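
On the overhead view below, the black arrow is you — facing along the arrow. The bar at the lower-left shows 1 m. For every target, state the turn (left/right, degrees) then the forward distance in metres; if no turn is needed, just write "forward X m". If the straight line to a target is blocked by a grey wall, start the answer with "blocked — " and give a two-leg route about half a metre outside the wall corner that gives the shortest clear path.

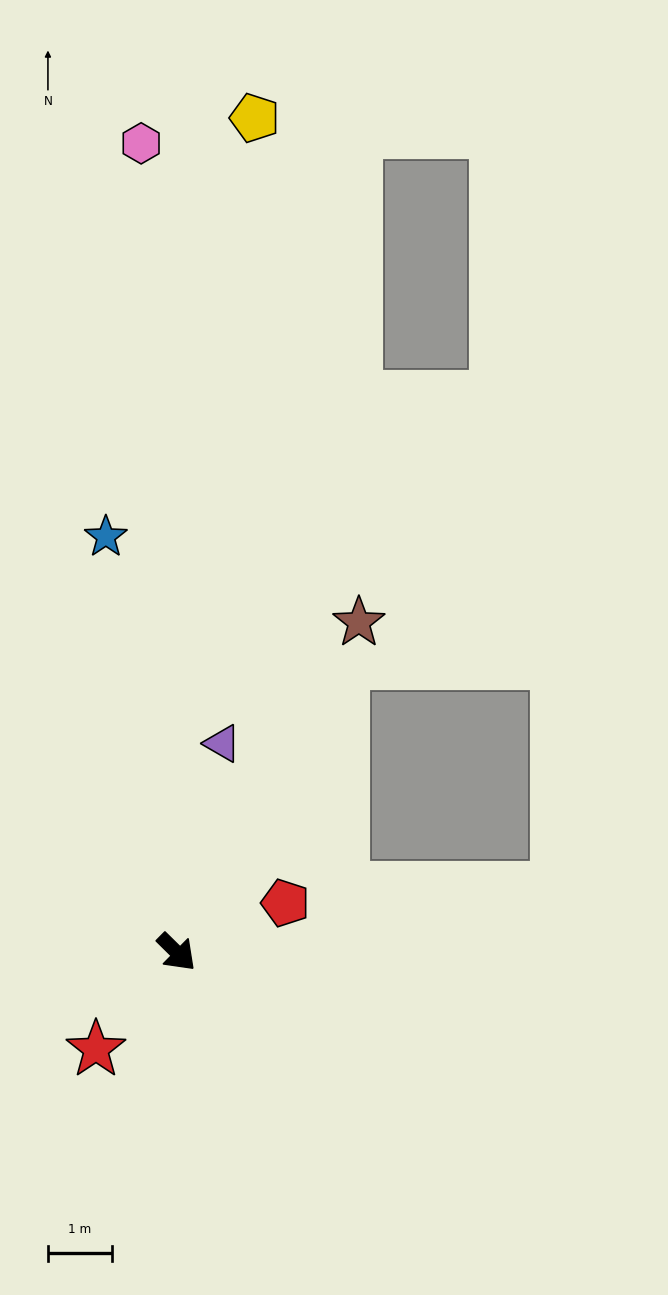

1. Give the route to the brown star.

turn left 106°, forward 5.9 m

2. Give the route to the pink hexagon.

turn left 137°, forward 12.7 m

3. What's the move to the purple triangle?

turn left 122°, forward 3.3 m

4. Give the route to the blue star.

turn left 144°, forward 6.6 m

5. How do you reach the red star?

turn right 85°, forward 2.0 m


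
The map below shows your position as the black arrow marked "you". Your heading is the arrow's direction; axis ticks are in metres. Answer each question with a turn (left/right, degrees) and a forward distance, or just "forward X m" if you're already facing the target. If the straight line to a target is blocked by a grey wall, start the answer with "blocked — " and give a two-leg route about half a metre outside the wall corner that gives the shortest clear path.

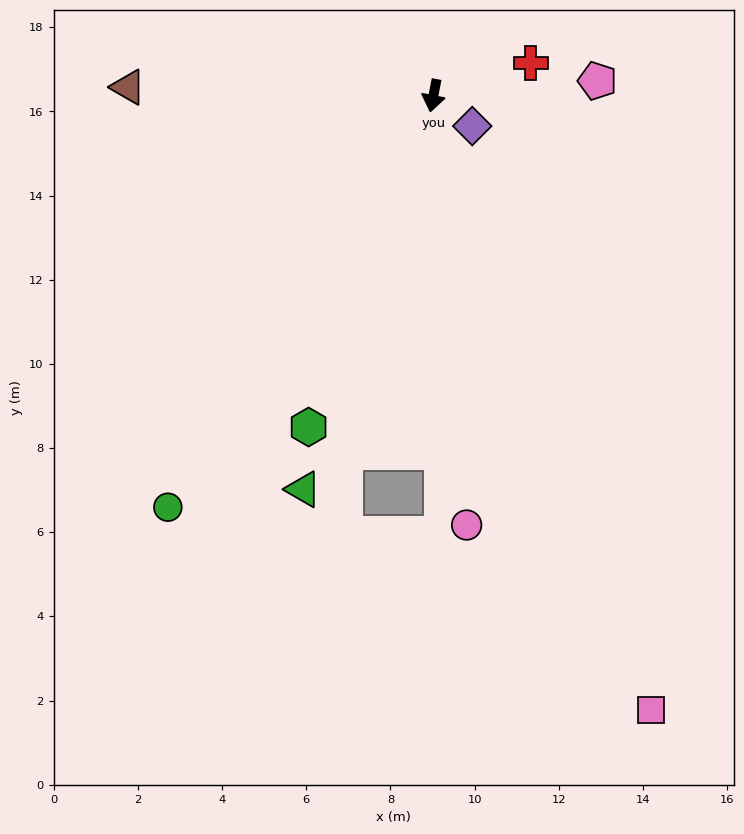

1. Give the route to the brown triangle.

turn right 81°, forward 7.3 m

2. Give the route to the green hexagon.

turn right 10°, forward 8.4 m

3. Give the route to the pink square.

turn left 30°, forward 15.5 m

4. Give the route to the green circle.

turn right 22°, forward 11.6 m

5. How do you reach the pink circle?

turn left 15°, forward 10.2 m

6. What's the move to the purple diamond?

turn left 63°, forward 1.2 m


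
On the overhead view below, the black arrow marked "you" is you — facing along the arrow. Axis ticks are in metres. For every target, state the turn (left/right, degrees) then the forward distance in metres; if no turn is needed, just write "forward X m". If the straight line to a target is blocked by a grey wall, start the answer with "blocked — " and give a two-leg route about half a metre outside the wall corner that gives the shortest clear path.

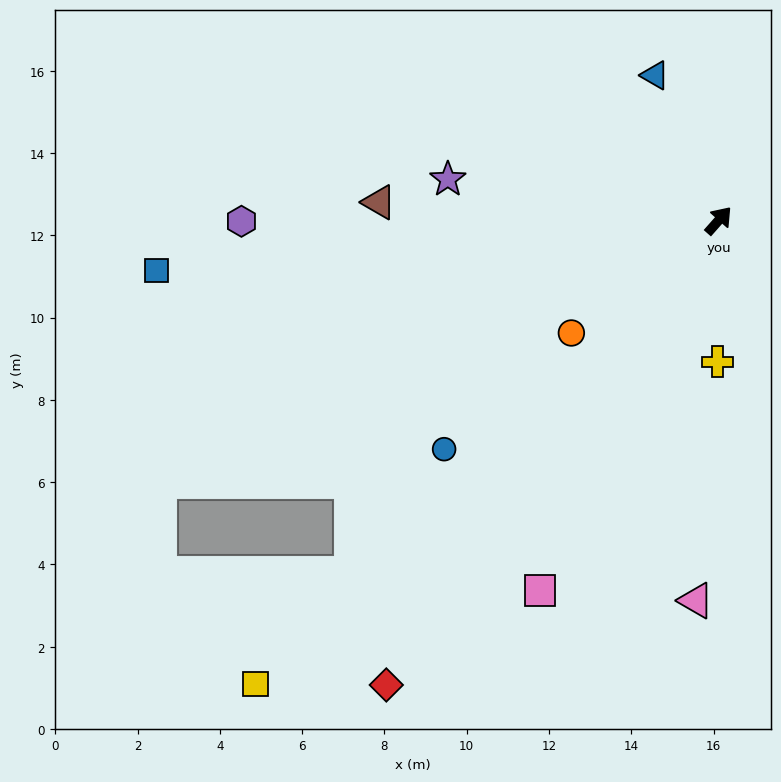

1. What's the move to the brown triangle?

turn left 128°, forward 8.3 m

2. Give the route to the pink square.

turn right 164°, forward 10.0 m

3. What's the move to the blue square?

turn left 137°, forward 13.7 m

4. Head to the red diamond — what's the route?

turn right 174°, forward 13.9 m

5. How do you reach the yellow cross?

turn right 139°, forward 3.4 m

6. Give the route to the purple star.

turn left 123°, forward 6.7 m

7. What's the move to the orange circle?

turn left 169°, forward 4.5 m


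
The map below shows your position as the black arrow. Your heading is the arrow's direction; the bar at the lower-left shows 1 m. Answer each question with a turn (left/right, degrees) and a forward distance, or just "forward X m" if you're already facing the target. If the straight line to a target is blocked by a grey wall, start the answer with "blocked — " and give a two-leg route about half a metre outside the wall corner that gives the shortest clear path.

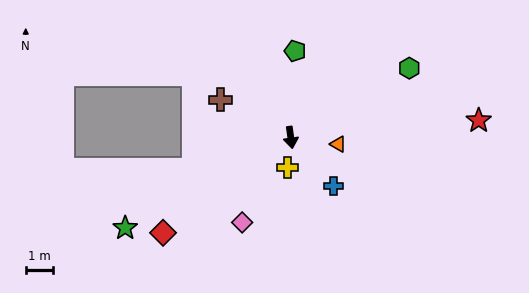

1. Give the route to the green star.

turn right 69°, forward 6.9 m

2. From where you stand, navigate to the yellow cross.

turn right 14°, forward 1.1 m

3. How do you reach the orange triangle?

turn left 74°, forward 1.8 m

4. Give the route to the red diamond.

turn right 61°, forward 5.8 m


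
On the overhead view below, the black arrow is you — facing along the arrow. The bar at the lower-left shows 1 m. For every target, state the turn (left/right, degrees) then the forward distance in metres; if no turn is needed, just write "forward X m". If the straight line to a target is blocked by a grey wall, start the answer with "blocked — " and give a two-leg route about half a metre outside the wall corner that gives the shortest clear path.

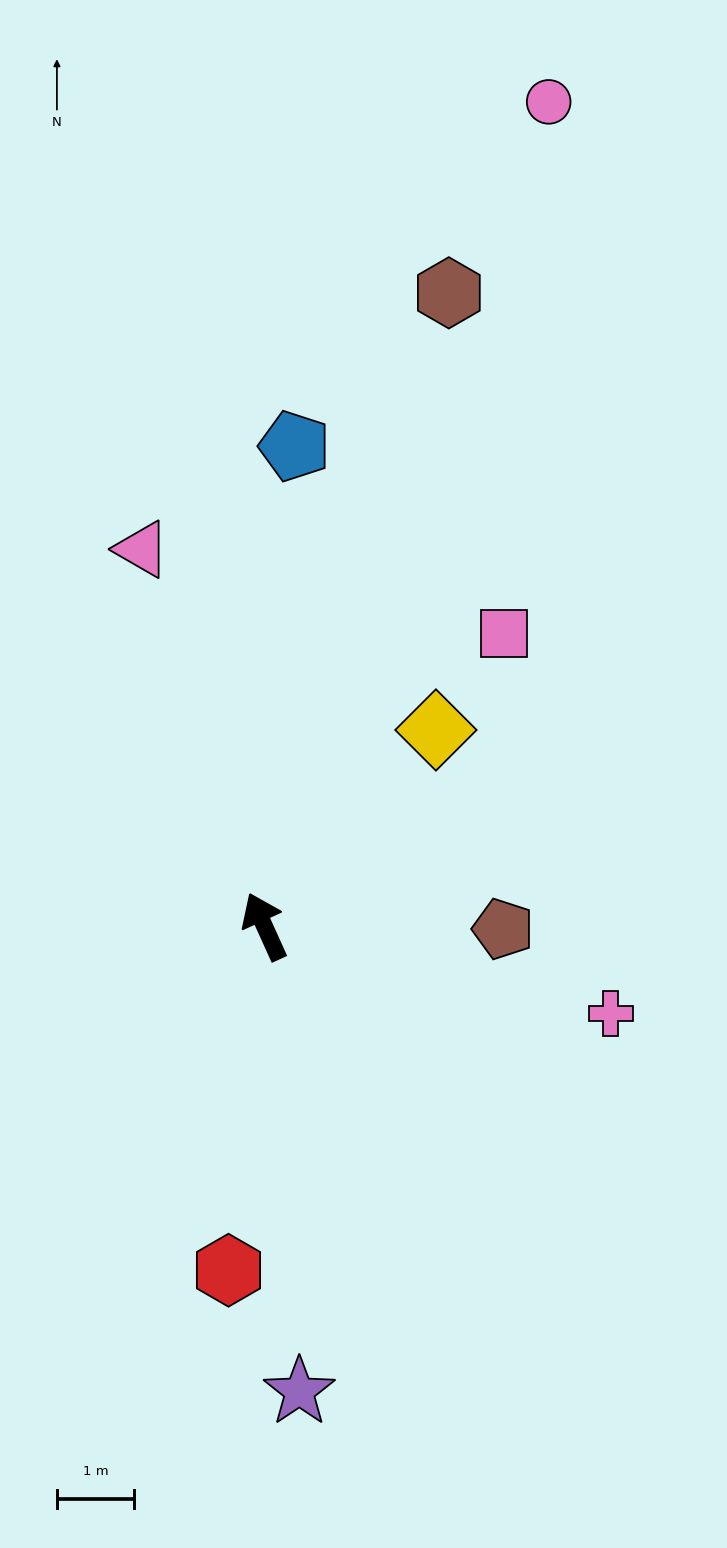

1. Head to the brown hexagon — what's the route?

turn right 41°, forward 8.6 m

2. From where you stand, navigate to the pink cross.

turn right 128°, forward 4.6 m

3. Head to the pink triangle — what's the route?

turn right 6°, forward 5.1 m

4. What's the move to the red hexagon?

turn left 150°, forward 4.5 m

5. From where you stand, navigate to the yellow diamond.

turn right 65°, forward 3.4 m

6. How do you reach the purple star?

turn left 160°, forward 6.1 m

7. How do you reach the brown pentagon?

turn right 115°, forward 3.1 m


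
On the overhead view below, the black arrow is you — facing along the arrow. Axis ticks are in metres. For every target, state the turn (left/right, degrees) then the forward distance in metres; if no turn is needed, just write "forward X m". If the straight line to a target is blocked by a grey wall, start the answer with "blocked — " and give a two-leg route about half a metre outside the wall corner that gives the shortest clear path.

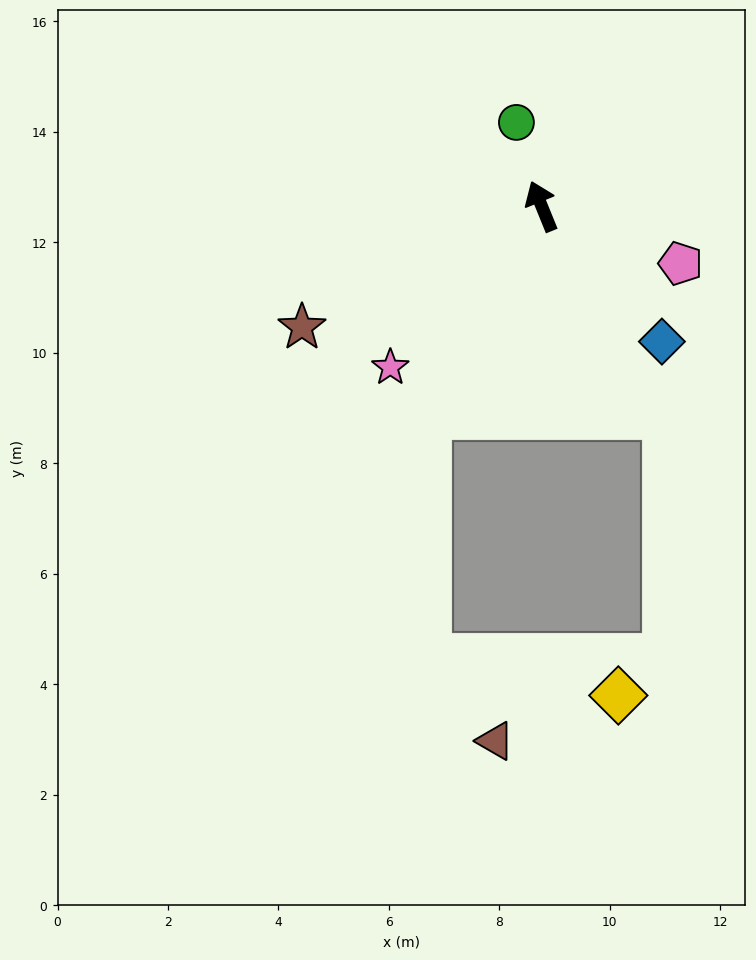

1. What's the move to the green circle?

turn right 5°, forward 1.6 m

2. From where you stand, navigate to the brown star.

turn left 95°, forward 4.9 m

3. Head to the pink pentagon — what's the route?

turn right 135°, forward 2.7 m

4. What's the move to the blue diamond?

turn right 161°, forward 3.3 m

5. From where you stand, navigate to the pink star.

turn left 115°, forward 4.0 m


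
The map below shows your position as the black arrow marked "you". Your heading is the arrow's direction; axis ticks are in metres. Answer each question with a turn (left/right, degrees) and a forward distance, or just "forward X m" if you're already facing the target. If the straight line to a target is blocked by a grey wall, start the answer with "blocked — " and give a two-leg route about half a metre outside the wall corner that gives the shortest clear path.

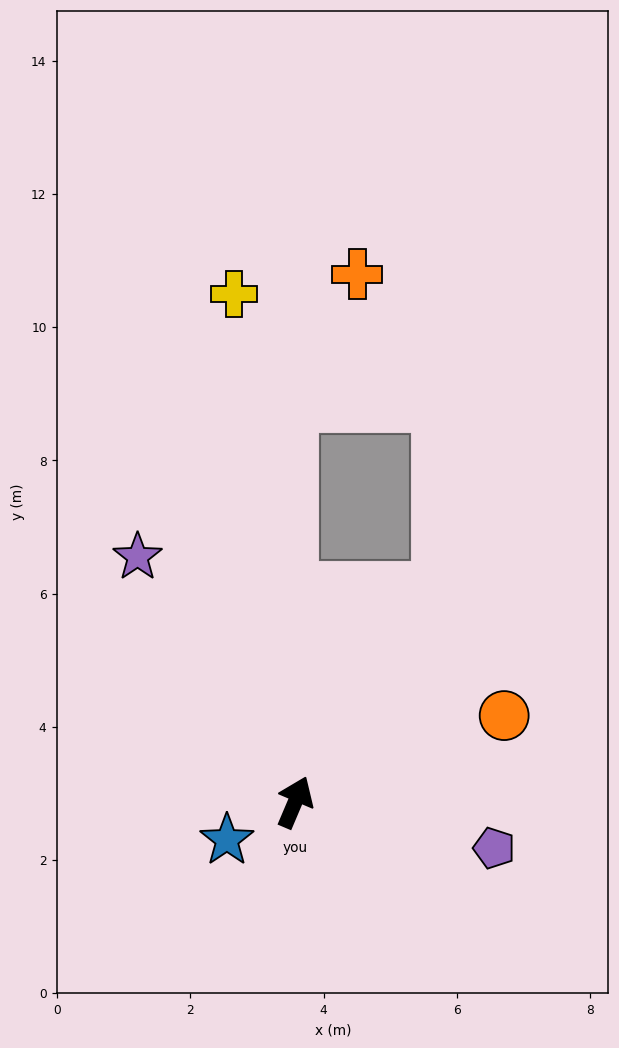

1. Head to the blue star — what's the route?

turn left 142°, forward 1.2 m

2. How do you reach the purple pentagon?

turn right 80°, forward 3.1 m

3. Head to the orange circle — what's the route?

turn right 45°, forward 3.4 m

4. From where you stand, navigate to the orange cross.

blocked — turn left 24°, forward 6.0 m, then turn right 28°, forward 2.2 m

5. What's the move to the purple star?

turn left 56°, forward 4.4 m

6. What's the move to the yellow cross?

turn left 30°, forward 7.7 m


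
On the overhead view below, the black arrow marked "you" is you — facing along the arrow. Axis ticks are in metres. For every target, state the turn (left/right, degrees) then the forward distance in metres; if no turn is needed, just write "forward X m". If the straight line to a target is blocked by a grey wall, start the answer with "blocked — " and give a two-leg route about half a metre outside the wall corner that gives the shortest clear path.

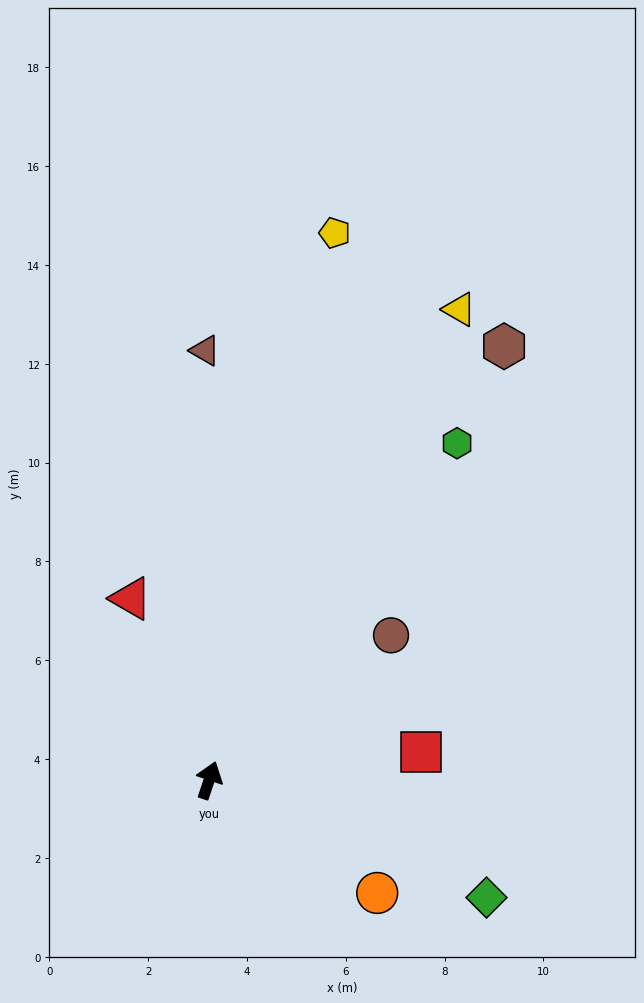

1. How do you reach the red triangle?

turn left 42°, forward 4.0 m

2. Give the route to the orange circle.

turn right 105°, forward 4.1 m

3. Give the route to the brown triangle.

turn left 19°, forward 8.7 m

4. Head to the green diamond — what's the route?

turn right 94°, forward 6.1 m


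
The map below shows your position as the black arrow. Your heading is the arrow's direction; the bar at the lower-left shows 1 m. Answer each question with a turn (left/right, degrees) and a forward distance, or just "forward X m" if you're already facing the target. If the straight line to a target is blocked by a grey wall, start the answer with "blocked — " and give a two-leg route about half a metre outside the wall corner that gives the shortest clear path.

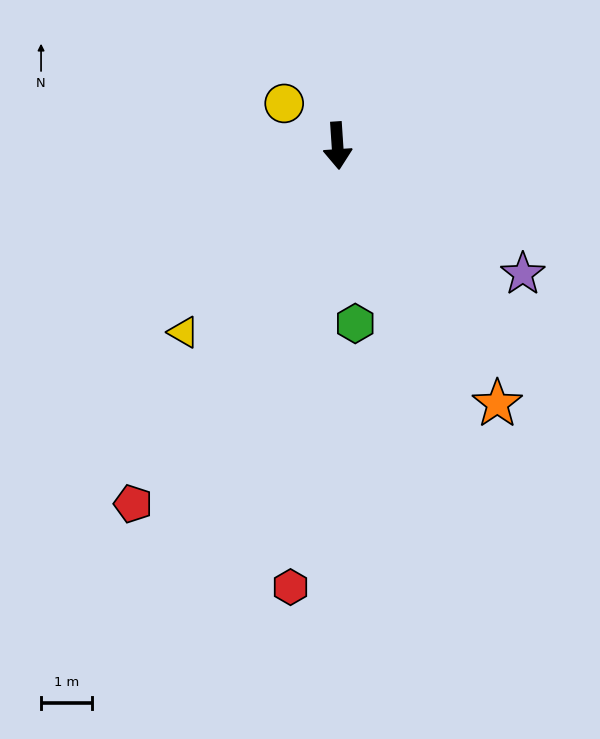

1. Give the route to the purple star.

turn left 52°, forward 4.4 m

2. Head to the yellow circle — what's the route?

turn right 132°, forward 1.3 m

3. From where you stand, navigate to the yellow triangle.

turn right 43°, forward 4.7 m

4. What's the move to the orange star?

turn left 28°, forward 5.9 m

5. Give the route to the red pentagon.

turn right 34°, forward 8.1 m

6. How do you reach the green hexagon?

forward 3.5 m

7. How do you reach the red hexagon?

turn right 10°, forward 8.7 m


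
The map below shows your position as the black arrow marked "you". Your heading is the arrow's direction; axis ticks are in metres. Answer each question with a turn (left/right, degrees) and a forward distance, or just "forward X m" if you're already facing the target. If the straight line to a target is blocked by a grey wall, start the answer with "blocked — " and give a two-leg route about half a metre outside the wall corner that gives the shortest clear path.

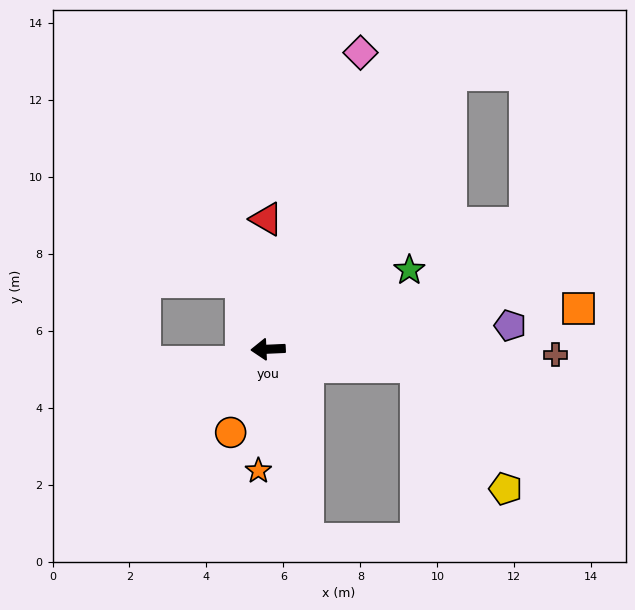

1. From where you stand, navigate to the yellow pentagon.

blocked — turn left 171°, forward 3.9 m, then turn right 47°, forward 3.9 m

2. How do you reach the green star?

turn right 153°, forward 4.2 m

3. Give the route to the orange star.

turn left 83°, forward 3.2 m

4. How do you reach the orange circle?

turn left 63°, forward 2.4 m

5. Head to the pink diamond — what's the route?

turn right 110°, forward 8.1 m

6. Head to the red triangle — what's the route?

turn right 92°, forward 3.4 m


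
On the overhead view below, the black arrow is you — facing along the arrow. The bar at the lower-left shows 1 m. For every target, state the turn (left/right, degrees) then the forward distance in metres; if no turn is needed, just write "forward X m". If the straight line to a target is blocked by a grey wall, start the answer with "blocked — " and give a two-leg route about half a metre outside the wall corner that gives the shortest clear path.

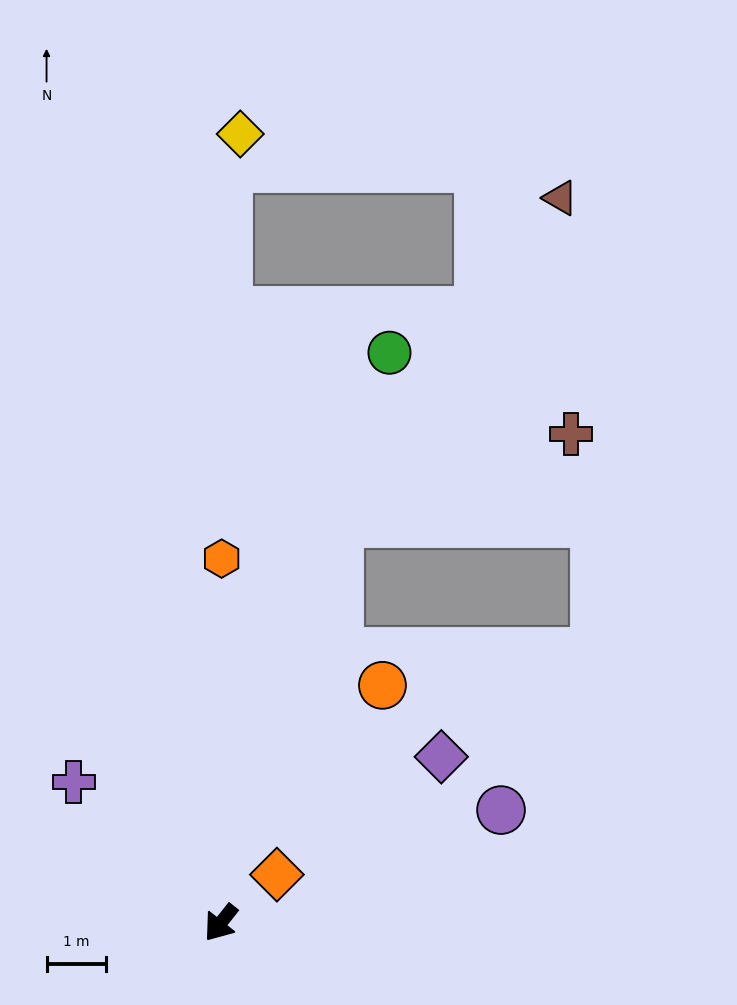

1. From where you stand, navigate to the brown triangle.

blocked — turn right 158°, forward 7.1 m, then turn right 18°, forward 6.6 m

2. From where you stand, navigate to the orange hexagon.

turn right 142°, forward 6.2 m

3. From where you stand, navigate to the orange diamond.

turn left 169°, forward 1.3 m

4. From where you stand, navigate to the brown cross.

blocked — turn right 158°, forward 7.1 m, then turn right 53°, forward 4.2 m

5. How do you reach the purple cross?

turn right 95°, forward 3.4 m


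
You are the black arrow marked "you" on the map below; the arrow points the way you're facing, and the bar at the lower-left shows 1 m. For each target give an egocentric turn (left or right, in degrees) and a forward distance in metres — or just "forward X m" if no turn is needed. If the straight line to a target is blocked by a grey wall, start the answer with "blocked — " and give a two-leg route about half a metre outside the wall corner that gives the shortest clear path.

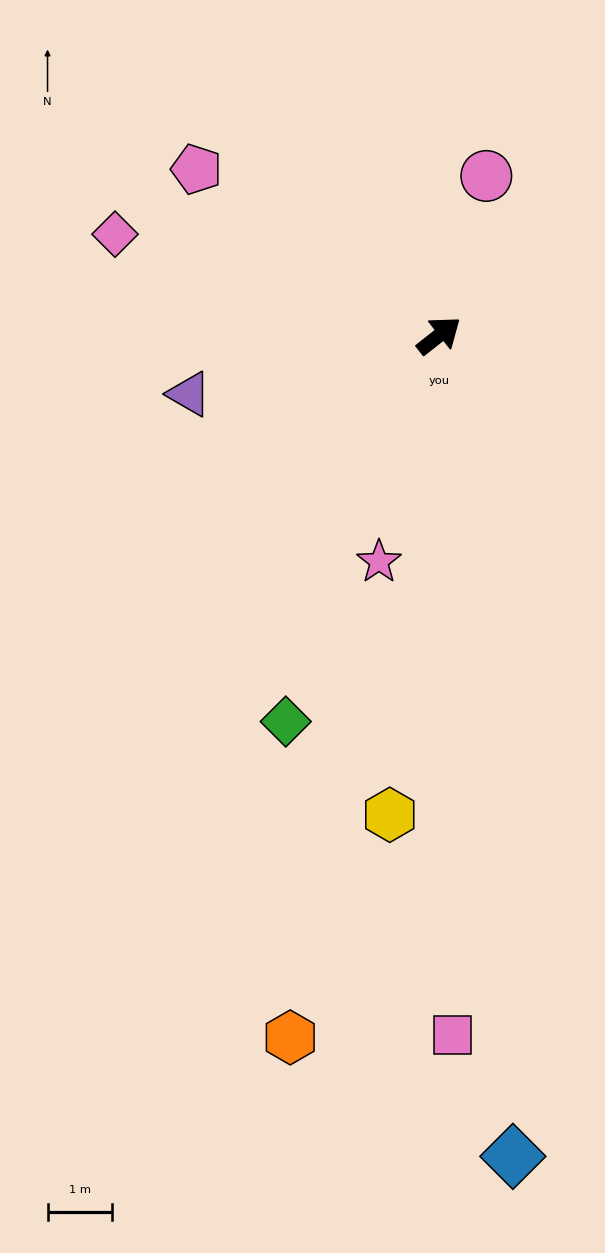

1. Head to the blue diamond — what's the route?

turn right 123°, forward 12.9 m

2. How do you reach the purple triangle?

turn left 155°, forward 4.0 m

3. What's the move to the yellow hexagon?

turn right 134°, forward 7.5 m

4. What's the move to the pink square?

turn right 127°, forward 10.9 m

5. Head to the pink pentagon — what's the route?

turn left 107°, forward 4.6 m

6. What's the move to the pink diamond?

turn left 124°, forward 5.3 m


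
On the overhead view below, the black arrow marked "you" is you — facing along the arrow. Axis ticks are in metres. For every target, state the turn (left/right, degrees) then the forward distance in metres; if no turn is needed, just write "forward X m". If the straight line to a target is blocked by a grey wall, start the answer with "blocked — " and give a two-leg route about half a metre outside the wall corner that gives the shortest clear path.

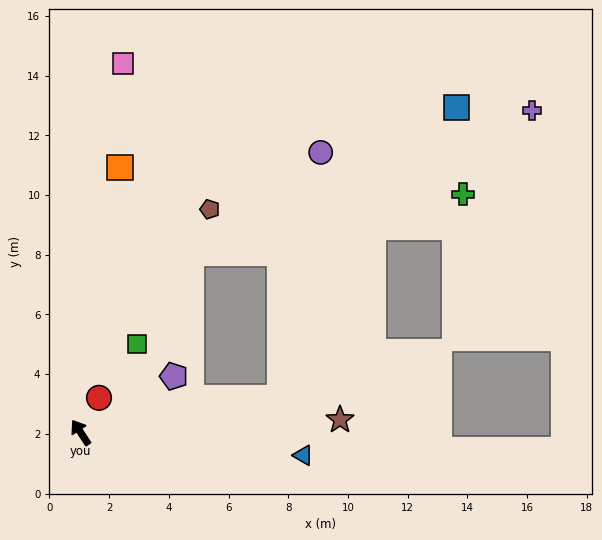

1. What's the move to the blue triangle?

turn right 129°, forward 7.5 m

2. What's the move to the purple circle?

blocked — turn right 114°, forward 6.8 m, then turn left 71°, forward 8.3 m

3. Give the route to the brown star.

turn right 121°, forward 8.7 m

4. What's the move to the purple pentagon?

turn right 92°, forward 3.6 m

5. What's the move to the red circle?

turn right 61°, forward 1.3 m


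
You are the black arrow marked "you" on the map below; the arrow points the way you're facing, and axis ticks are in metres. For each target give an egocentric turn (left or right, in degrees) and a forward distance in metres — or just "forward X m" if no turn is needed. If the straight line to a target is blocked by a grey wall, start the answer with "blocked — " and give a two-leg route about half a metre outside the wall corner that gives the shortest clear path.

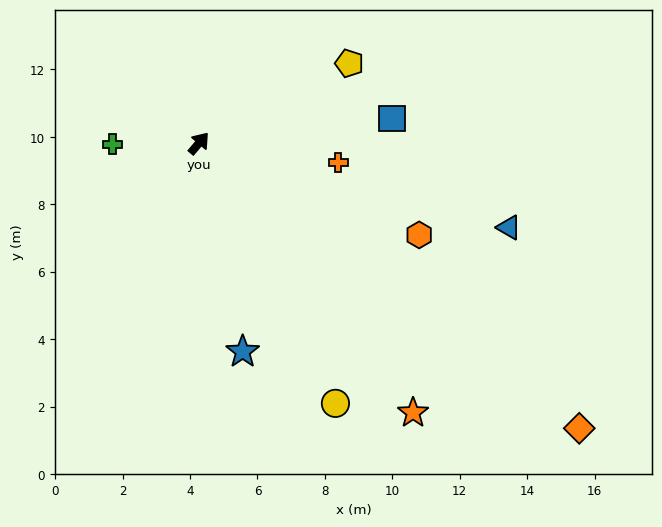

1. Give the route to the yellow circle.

turn right 112°, forward 8.7 m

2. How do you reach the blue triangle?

turn right 65°, forward 9.5 m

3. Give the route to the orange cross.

turn right 58°, forward 4.2 m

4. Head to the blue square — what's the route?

turn right 42°, forward 5.8 m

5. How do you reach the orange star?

turn right 101°, forward 10.2 m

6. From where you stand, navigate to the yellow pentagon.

turn right 22°, forward 5.1 m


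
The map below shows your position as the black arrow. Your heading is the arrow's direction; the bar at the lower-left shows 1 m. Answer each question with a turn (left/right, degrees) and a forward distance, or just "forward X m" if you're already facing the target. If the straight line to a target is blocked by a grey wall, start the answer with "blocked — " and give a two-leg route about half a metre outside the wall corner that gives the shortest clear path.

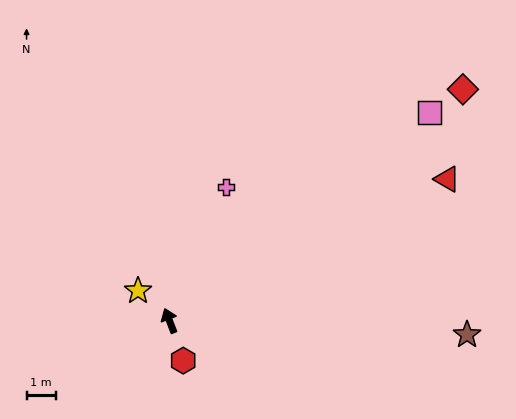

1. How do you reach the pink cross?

turn right 44°, forward 5.0 m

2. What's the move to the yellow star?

turn left 25°, forward 1.5 m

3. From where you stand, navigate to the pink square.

turn right 72°, forward 11.4 m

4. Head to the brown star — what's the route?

turn right 114°, forward 10.2 m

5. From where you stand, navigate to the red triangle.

turn right 84°, forward 10.6 m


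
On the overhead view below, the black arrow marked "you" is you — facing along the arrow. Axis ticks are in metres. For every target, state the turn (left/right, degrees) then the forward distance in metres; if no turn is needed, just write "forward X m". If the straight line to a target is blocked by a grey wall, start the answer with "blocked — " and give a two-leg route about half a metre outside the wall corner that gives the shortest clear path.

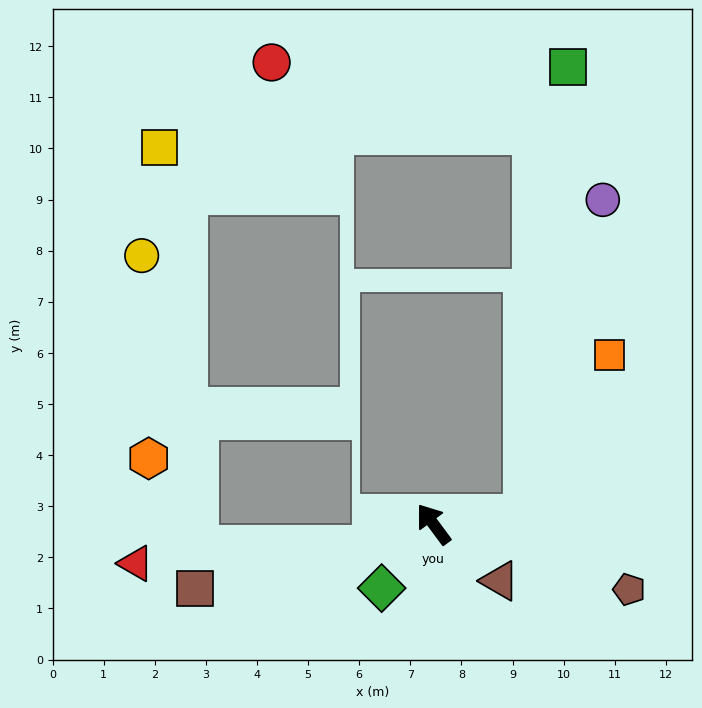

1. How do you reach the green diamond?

turn left 105°, forward 1.6 m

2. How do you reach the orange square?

blocked — turn right 121°, forward 1.8 m, then turn left 57°, forward 3.6 m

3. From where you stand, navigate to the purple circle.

blocked — turn right 121°, forward 1.8 m, then turn left 71°, forward 6.4 m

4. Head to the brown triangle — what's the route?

turn right 167°, forward 1.7 m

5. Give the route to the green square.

blocked — turn right 121°, forward 1.8 m, then turn left 79°, forward 8.8 m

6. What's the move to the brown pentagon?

turn right 145°, forward 4.0 m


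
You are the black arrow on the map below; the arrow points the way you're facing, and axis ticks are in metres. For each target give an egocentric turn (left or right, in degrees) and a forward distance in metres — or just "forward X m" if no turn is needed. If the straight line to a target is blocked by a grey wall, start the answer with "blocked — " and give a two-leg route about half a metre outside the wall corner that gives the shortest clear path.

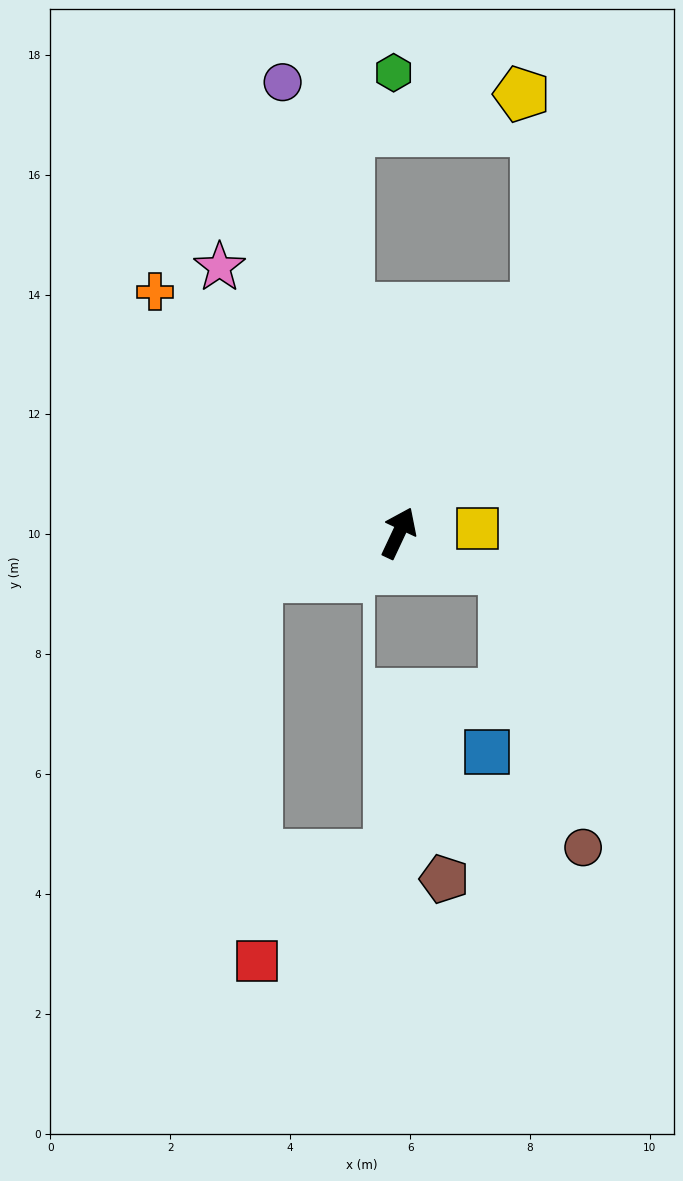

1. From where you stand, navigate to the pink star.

turn left 59°, forward 5.3 m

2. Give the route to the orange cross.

turn left 70°, forward 5.7 m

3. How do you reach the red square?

blocked — turn left 132°, forward 2.5 m, then turn left 73°, forward 6.4 m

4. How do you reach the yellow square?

turn right 62°, forward 1.3 m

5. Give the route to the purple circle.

turn left 40°, forward 7.8 m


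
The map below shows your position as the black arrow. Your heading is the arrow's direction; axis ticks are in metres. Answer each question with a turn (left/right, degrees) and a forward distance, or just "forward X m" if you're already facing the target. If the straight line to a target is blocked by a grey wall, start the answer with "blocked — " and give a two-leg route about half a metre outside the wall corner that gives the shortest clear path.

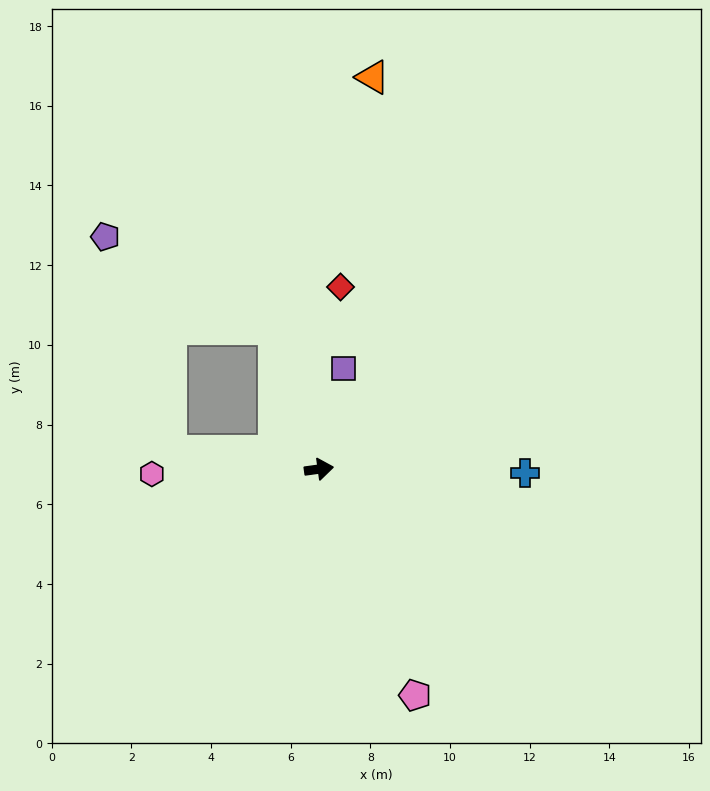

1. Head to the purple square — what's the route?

turn left 68°, forward 2.6 m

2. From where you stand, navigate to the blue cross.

turn right 9°, forward 5.2 m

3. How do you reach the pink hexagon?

turn left 174°, forward 4.2 m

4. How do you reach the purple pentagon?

blocked — turn left 99°, forward 3.7 m, then turn left 45°, forward 4.8 m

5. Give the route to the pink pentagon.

turn right 75°, forward 6.2 m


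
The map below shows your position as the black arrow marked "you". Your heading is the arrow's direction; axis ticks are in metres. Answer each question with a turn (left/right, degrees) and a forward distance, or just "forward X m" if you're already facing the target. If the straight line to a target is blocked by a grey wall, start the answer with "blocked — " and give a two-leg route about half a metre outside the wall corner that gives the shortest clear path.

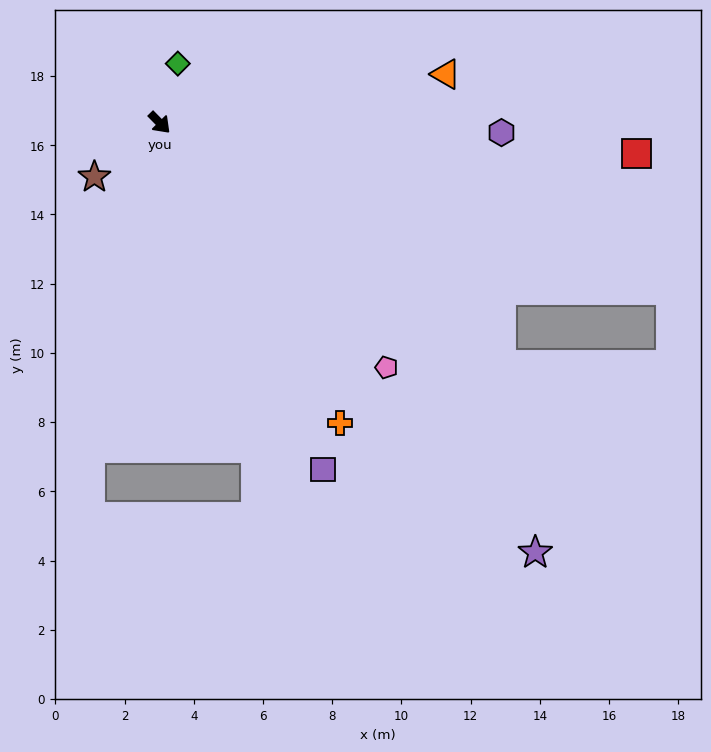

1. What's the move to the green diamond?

turn left 118°, forward 1.8 m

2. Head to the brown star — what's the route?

turn right 95°, forward 2.4 m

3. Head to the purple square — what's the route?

turn right 19°, forward 11.1 m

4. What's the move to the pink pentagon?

forward 9.6 m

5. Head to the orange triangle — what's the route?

turn left 55°, forward 8.4 m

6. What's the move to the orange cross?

turn right 13°, forward 10.1 m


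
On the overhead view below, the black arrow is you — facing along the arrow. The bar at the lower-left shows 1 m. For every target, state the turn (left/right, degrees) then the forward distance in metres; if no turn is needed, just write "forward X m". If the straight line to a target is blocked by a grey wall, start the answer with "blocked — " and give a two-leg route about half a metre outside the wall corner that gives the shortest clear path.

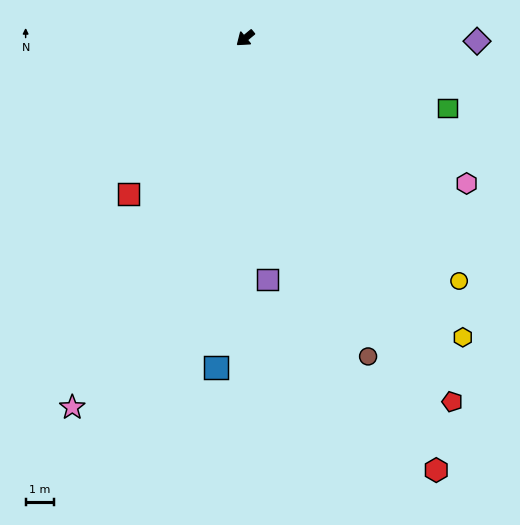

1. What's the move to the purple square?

turn left 56°, forward 8.7 m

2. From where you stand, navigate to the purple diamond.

turn left 140°, forward 8.3 m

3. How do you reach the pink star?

turn left 25°, forward 14.6 m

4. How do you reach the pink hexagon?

turn left 107°, forward 9.5 m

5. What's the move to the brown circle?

turn left 72°, forward 12.2 m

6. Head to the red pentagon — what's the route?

turn left 80°, forward 15.0 m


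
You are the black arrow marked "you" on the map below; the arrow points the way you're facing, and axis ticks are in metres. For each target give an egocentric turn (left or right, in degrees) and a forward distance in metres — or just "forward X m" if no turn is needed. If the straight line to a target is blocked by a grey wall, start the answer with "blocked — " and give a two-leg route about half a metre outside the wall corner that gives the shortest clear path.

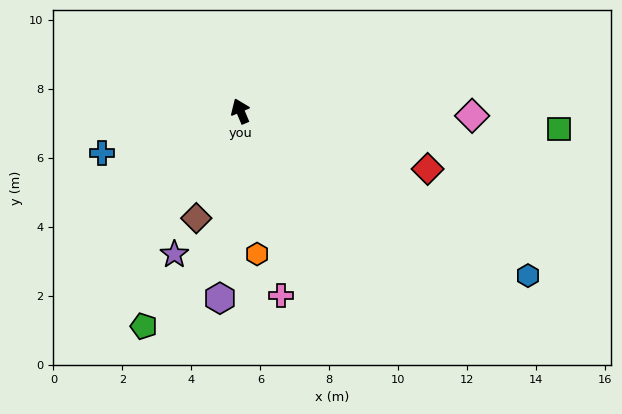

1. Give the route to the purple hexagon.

turn left 151°, forward 5.5 m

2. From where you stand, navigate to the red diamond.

turn right 130°, forward 5.7 m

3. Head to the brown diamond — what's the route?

turn left 135°, forward 3.4 m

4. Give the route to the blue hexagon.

turn right 143°, forward 9.6 m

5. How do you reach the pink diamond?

turn right 114°, forward 6.7 m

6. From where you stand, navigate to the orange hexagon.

turn left 164°, forward 4.2 m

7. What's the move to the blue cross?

turn left 84°, forward 4.2 m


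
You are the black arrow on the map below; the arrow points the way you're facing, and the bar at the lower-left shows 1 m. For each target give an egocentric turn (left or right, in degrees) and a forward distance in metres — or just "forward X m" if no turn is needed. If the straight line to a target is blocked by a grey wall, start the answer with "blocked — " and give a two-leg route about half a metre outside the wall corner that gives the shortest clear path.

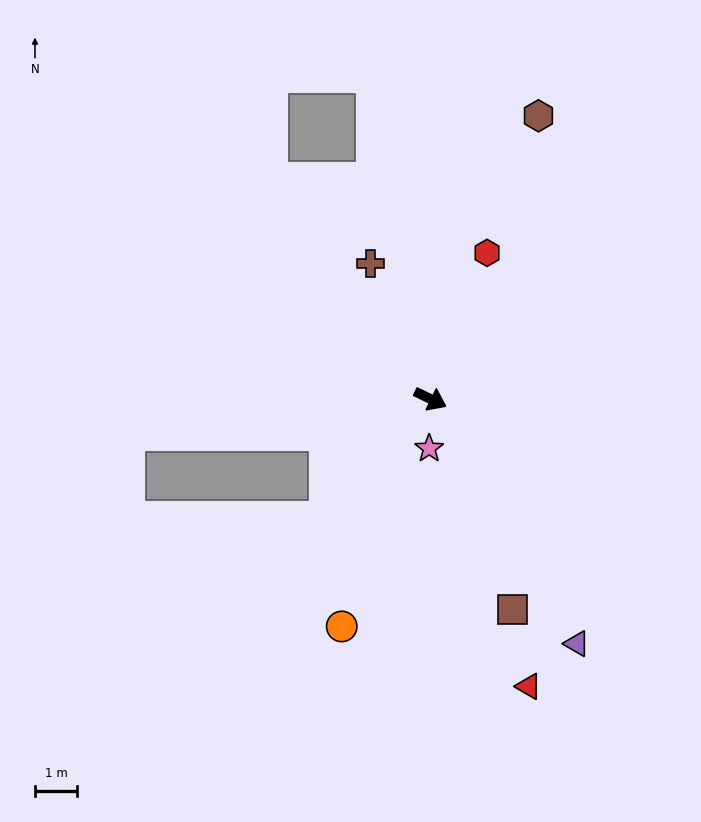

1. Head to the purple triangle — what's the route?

turn right 33°, forward 6.7 m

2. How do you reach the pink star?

turn right 66°, forward 1.2 m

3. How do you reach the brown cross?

turn left 140°, forward 3.5 m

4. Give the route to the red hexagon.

turn left 95°, forward 3.7 m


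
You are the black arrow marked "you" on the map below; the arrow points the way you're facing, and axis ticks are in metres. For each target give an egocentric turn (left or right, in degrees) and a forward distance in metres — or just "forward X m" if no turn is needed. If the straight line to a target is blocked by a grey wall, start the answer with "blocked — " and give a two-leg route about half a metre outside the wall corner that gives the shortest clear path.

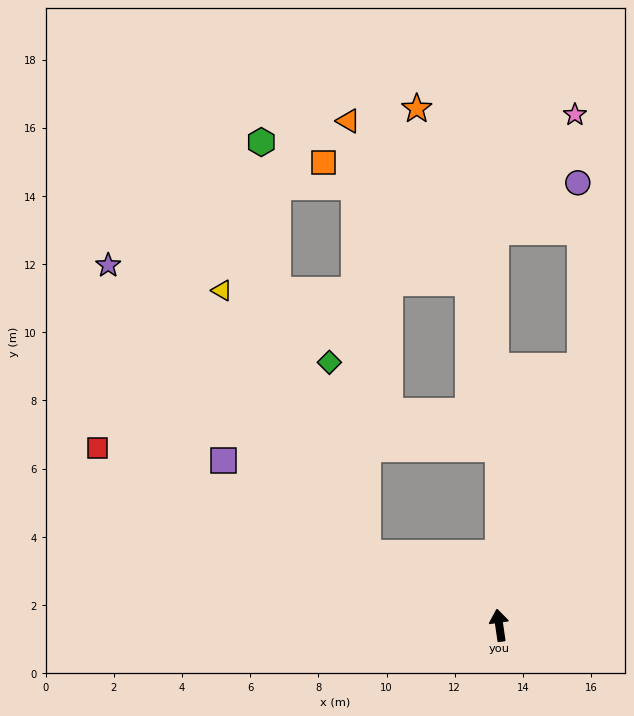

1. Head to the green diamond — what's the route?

blocked — turn left 54°, forward 4.4 m, then turn right 51°, forward 5.7 m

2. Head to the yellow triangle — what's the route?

blocked — turn left 54°, forward 4.4 m, then turn right 34°, forward 8.8 m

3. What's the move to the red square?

turn left 58°, forward 12.9 m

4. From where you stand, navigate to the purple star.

blocked — turn left 54°, forward 4.4 m, then turn right 20°, forward 11.4 m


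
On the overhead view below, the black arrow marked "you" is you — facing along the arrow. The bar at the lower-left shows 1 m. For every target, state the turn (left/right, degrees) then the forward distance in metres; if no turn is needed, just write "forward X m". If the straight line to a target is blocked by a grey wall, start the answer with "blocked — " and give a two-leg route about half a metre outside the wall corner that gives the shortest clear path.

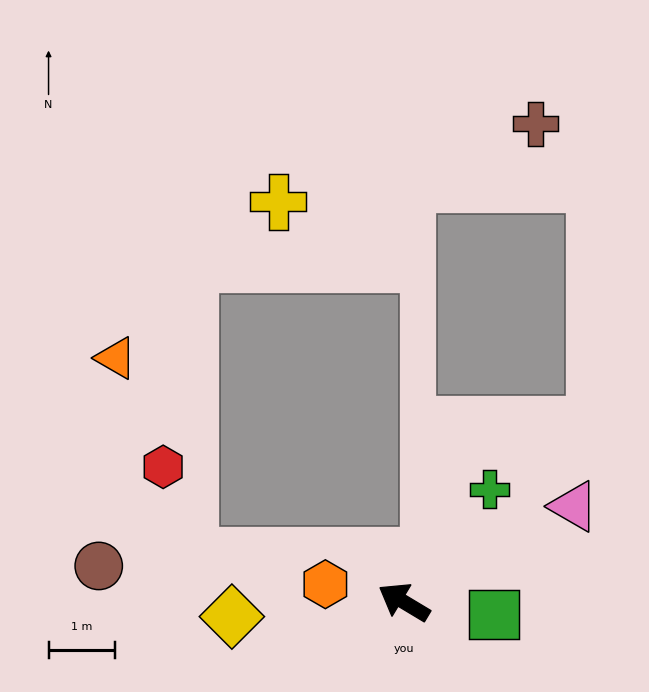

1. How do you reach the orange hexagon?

turn left 18°, forward 1.2 m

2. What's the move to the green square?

turn right 157°, forward 1.4 m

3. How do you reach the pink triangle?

turn right 120°, forward 3.0 m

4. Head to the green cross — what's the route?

turn right 96°, forward 2.1 m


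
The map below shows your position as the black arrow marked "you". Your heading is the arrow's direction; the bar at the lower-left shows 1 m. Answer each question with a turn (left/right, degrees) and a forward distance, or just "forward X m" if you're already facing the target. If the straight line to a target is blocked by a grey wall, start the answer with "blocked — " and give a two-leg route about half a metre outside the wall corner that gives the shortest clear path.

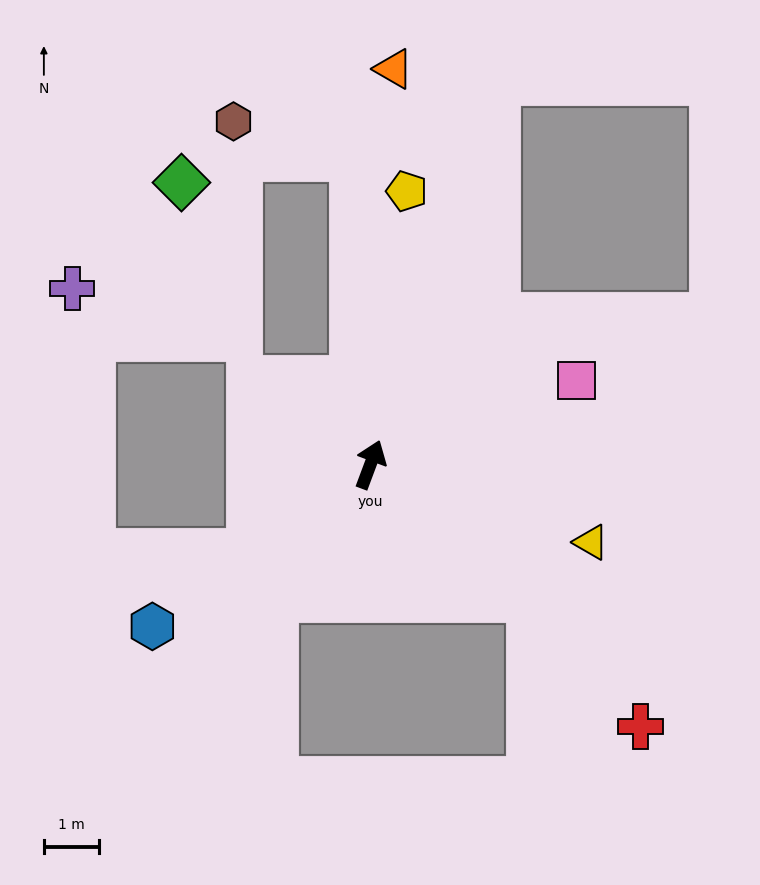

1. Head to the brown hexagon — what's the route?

blocked — turn left 24°, forward 5.6 m, then turn left 69°, forward 2.3 m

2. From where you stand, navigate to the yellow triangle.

turn right 89°, forward 4.3 m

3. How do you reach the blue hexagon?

turn left 147°, forward 5.0 m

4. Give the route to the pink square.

turn right 47°, forward 4.1 m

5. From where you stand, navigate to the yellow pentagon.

turn left 13°, forward 5.0 m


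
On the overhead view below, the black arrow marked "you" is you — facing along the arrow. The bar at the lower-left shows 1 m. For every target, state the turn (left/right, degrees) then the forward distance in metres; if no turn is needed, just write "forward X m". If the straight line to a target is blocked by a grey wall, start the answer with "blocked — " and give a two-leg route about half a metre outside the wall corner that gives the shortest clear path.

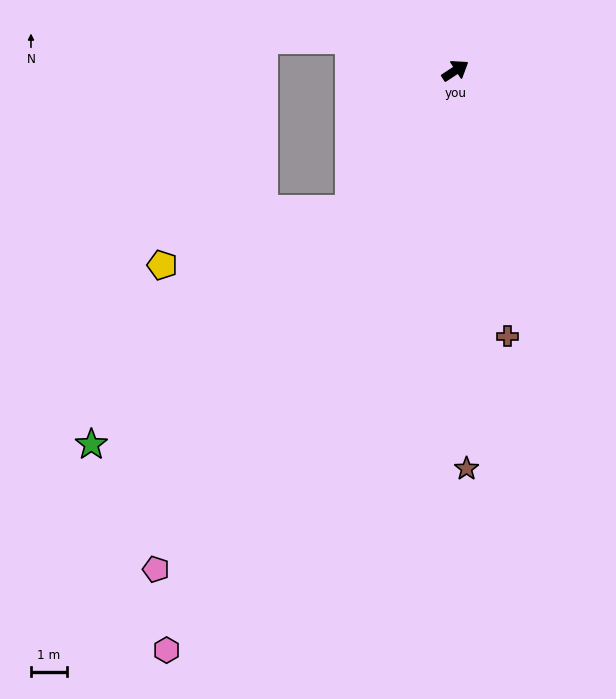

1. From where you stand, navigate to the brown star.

turn right 122°, forward 11.2 m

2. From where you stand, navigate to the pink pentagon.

turn right 154°, forward 16.4 m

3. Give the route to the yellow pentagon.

blocked — turn right 160°, forward 4.9 m, then turn right 37°, forward 5.5 m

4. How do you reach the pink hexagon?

turn right 150°, forward 18.2 m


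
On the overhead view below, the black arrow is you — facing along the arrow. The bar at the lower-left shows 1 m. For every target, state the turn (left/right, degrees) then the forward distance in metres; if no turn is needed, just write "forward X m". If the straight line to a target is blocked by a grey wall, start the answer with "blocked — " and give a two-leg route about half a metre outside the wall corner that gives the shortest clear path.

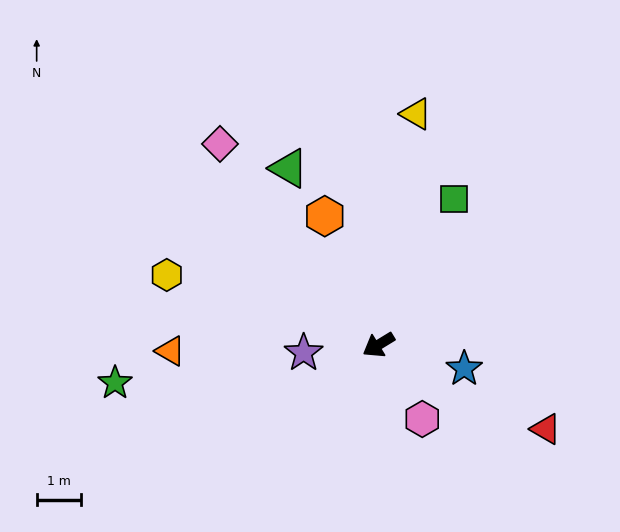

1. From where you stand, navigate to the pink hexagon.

turn left 89°, forward 1.9 m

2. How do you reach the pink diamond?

turn right 83°, forward 5.7 m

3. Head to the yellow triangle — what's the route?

turn right 131°, forward 5.2 m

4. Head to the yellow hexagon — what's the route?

turn right 50°, forward 5.0 m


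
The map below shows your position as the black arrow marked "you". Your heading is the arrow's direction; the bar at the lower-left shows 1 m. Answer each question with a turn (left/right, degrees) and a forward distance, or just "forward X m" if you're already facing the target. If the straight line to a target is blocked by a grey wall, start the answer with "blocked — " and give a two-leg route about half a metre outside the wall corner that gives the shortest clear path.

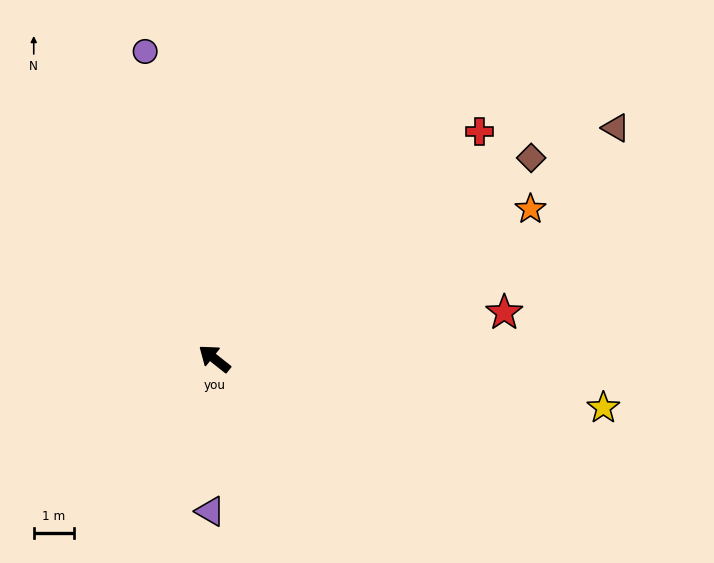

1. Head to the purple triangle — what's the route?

turn left 127°, forward 3.8 m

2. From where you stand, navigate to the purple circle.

turn right 39°, forward 7.8 m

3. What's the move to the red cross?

turn right 101°, forward 8.7 m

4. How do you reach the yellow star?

turn right 149°, forward 9.7 m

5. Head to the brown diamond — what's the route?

turn right 109°, forward 9.3 m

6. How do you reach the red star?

turn right 132°, forward 7.3 m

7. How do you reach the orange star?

turn right 116°, forward 8.7 m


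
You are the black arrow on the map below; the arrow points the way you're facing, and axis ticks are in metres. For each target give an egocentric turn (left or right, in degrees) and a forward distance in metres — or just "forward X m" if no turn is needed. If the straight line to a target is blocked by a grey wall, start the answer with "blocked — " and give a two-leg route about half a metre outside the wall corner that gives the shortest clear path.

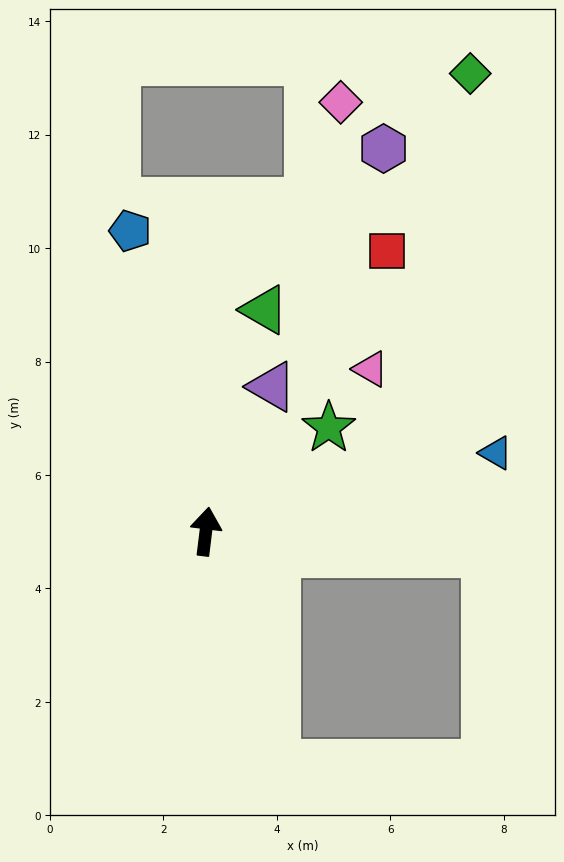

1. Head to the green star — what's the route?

turn right 43°, forward 2.8 m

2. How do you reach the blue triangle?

turn right 68°, forward 5.3 m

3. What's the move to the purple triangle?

turn right 17°, forward 2.8 m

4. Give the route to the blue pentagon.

turn left 21°, forward 5.5 m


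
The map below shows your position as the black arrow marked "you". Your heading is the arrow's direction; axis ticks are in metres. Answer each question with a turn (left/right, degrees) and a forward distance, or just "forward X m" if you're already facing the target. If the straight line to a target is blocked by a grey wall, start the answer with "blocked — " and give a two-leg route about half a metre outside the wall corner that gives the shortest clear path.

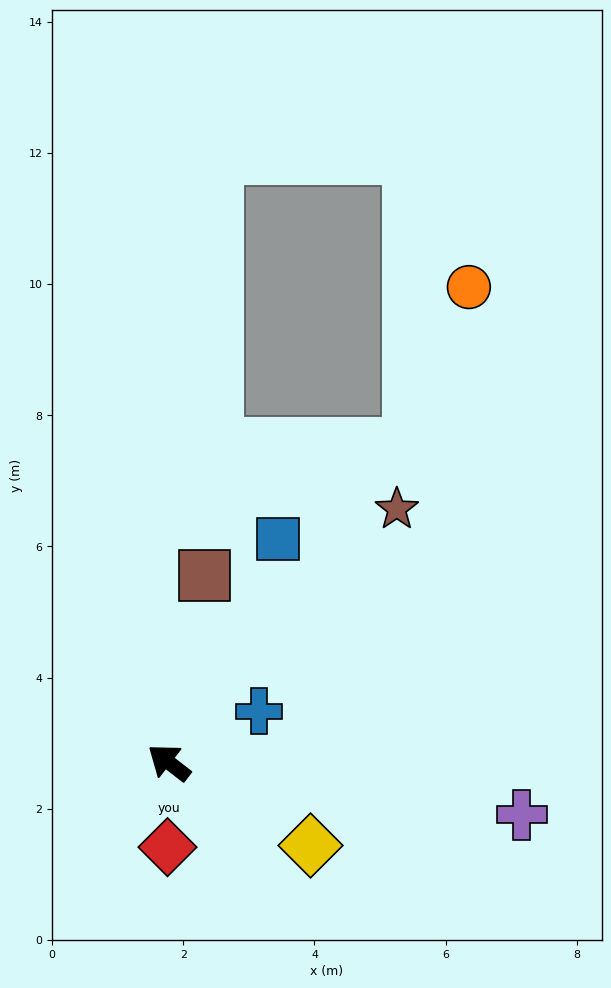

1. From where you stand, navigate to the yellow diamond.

turn right 173°, forward 2.5 m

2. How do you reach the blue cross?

turn right 113°, forward 1.6 m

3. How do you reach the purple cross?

turn right 151°, forward 5.4 m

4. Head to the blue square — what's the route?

turn right 78°, forward 3.8 m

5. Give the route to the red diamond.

turn left 127°, forward 1.3 m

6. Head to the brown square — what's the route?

turn right 63°, forward 2.9 m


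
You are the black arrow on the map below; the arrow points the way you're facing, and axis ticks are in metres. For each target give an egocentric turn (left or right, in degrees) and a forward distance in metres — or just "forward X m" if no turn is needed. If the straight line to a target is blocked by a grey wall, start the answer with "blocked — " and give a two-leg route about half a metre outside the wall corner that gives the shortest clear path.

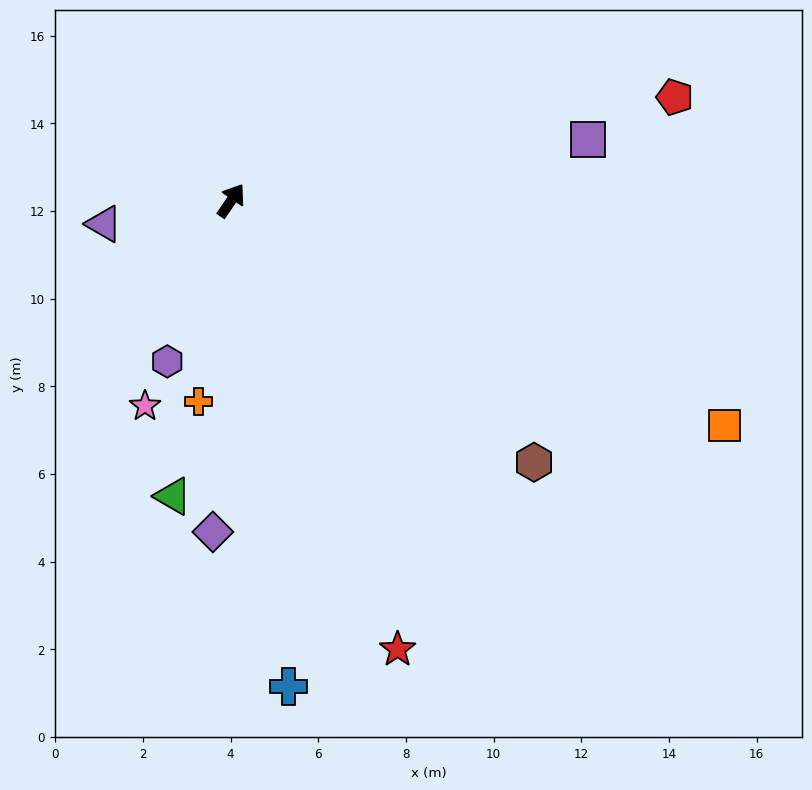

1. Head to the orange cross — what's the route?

turn right 155°, forward 4.6 m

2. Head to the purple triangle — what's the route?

turn left 135°, forward 3.0 m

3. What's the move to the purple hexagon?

turn right 168°, forward 4.0 m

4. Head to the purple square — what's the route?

turn right 46°, forward 8.3 m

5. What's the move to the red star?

turn right 125°, forward 10.9 m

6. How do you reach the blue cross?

turn right 139°, forward 11.2 m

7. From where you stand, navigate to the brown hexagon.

turn right 97°, forward 9.1 m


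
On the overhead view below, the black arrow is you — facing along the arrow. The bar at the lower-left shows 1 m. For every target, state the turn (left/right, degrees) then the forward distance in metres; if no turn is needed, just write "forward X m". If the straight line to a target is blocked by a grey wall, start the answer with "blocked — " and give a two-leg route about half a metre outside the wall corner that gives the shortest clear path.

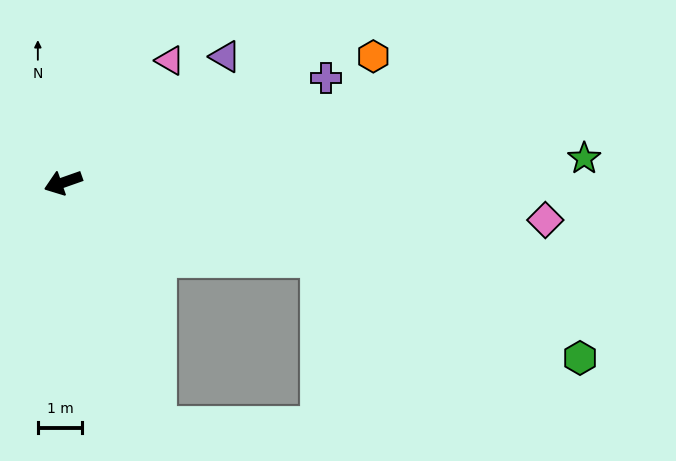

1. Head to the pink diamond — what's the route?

turn left 156°, forward 10.9 m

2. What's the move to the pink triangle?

turn right 151°, forward 3.6 m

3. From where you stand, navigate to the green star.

turn left 163°, forward 11.7 m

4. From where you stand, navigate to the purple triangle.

turn right 162°, forward 4.6 m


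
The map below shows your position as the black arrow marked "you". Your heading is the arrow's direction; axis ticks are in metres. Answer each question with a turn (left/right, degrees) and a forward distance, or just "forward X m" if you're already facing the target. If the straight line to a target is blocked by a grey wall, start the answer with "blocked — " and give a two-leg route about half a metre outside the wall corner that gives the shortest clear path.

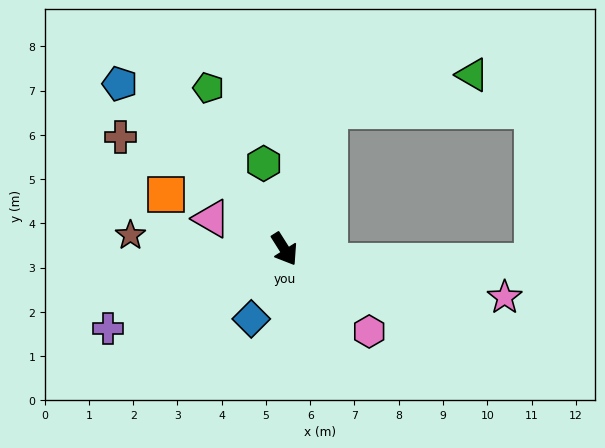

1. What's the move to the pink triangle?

turn right 145°, forward 1.8 m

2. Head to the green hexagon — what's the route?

turn left 161°, forward 2.0 m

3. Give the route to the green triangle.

blocked — turn left 130°, forward 3.3 m, then turn right 59°, forward 3.3 m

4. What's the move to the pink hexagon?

turn left 14°, forward 2.7 m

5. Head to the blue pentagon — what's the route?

turn right 167°, forward 5.3 m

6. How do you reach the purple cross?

turn right 98°, forward 4.4 m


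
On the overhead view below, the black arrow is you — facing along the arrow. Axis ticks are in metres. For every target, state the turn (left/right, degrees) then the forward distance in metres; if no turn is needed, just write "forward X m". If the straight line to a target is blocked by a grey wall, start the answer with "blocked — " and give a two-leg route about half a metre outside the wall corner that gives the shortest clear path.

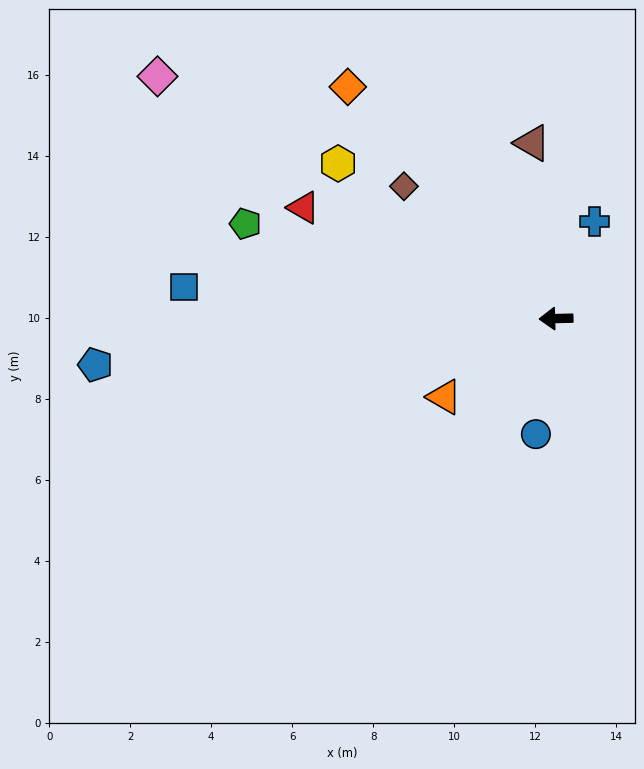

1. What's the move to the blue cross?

turn right 113°, forward 2.6 m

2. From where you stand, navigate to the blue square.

turn right 6°, forward 9.2 m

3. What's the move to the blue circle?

turn left 79°, forward 2.9 m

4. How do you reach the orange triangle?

turn left 34°, forward 3.4 m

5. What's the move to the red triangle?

turn right 25°, forward 6.8 m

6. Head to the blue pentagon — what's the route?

turn left 4°, forward 11.4 m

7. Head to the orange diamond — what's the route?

turn right 49°, forward 7.7 m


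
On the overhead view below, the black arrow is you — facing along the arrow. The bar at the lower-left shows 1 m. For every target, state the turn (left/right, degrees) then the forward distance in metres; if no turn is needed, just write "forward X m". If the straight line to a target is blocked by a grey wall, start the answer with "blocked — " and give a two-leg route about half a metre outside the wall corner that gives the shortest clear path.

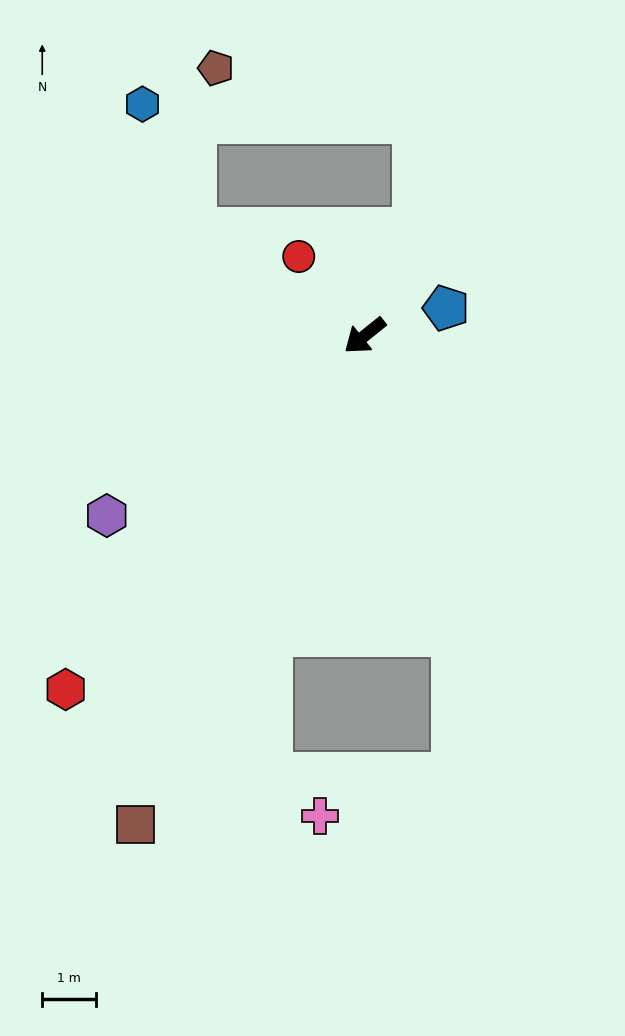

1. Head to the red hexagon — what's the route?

turn left 11°, forward 8.6 m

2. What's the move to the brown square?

turn left 26°, forward 10.0 m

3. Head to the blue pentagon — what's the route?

turn left 160°, forward 1.6 m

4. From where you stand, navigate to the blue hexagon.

blocked — turn right 70°, forward 3.7 m, then turn right 36°, forward 2.5 m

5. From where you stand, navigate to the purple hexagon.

turn right 4°, forward 5.8 m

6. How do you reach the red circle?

turn right 89°, forward 1.9 m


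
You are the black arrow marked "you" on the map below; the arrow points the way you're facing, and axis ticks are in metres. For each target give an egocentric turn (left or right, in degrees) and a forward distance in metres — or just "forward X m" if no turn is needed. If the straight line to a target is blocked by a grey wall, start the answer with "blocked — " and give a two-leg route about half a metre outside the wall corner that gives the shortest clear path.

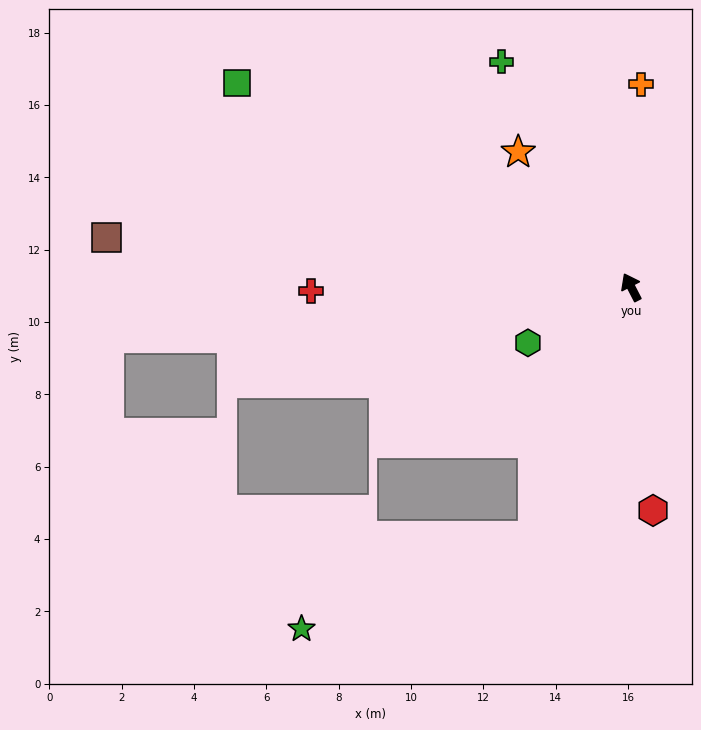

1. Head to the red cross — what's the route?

turn left 63°, forward 8.9 m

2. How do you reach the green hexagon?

turn left 91°, forward 3.2 m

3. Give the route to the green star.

blocked — turn left 131°, forward 7.4 m, then turn right 47°, forward 6.9 m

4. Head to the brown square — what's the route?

turn left 57°, forward 14.6 m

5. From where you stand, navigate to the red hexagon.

turn left 158°, forward 6.2 m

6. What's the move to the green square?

turn left 35°, forward 12.3 m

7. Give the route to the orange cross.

turn right 30°, forward 5.6 m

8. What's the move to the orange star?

turn left 13°, forward 4.9 m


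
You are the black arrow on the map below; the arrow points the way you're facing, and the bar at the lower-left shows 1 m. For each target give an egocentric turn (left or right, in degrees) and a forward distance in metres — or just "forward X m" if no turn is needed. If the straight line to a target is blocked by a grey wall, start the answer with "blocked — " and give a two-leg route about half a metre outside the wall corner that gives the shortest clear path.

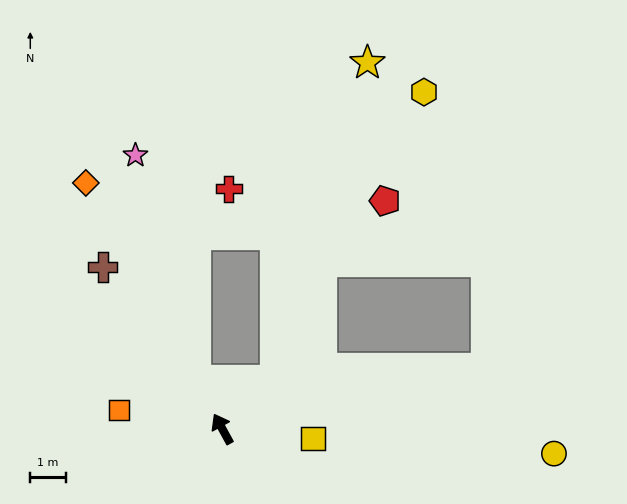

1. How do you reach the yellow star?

blocked — turn right 76°, forward 2.0 m, then turn left 31°, forward 9.3 m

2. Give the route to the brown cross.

turn left 8°, forward 5.7 m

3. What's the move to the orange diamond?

forward 7.9 m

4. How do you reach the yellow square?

turn right 125°, forward 2.6 m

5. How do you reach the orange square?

turn left 51°, forward 3.0 m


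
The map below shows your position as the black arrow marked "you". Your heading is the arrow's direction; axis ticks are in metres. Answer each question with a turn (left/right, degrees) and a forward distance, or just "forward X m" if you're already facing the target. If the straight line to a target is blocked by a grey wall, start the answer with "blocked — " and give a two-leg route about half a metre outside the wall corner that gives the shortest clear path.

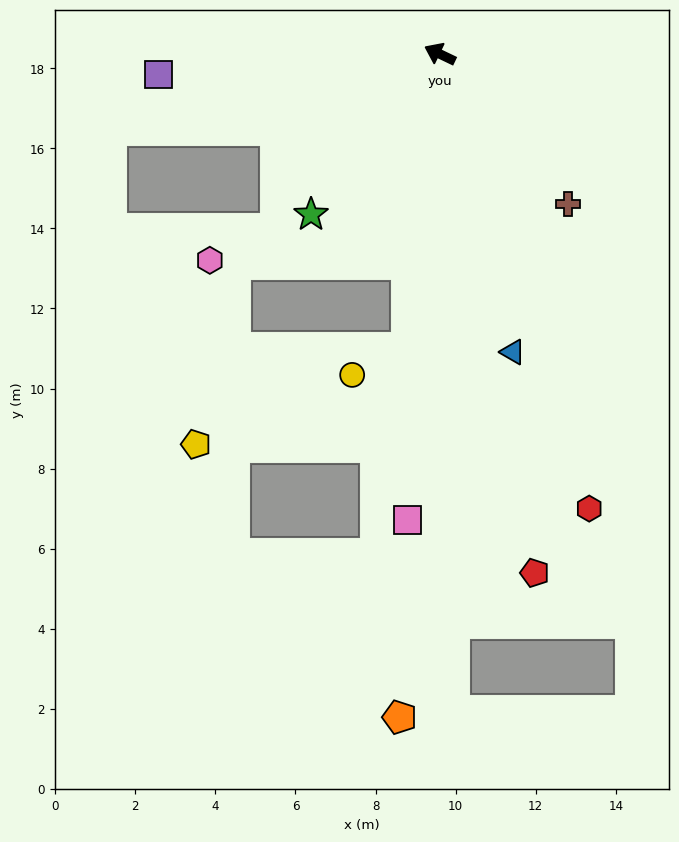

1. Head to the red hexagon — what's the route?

turn left 134°, forward 11.9 m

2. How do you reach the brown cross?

turn left 156°, forward 4.9 m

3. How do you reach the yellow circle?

blocked — turn left 109°, forward 7.4 m, then turn right 59°, forward 1.5 m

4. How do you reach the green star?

turn left 77°, forward 5.1 m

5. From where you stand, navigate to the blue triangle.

turn left 129°, forward 7.7 m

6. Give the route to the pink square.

turn left 112°, forward 11.7 m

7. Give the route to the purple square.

turn left 30°, forward 7.0 m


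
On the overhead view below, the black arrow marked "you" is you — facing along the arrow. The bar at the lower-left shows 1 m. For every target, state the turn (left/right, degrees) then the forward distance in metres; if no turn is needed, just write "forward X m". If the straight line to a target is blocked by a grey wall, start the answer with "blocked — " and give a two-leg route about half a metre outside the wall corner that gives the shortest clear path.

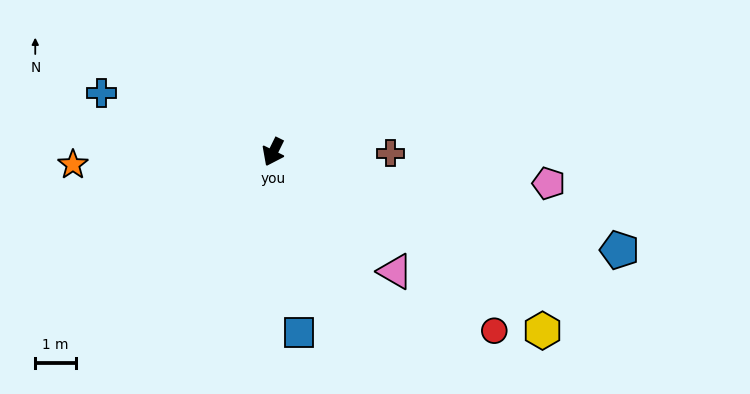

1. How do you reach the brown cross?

turn left 116°, forward 2.9 m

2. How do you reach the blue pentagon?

turn left 101°, forward 8.9 m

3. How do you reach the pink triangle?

turn left 72°, forward 4.2 m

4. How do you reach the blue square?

turn left 34°, forward 4.5 m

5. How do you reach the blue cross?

turn right 83°, forward 4.5 m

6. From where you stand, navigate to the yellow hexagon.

turn left 83°, forward 8.0 m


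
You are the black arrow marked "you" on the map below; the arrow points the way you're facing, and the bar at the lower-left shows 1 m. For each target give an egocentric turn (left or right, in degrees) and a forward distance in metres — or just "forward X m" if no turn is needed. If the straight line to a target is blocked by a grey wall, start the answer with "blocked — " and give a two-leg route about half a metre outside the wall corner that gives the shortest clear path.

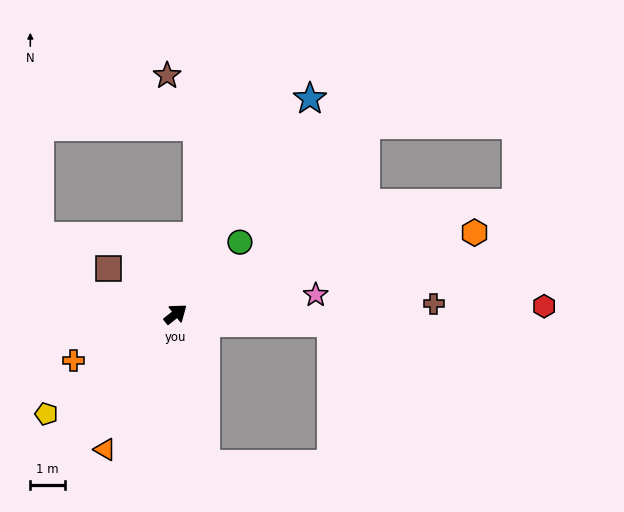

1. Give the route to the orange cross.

turn left 166°, forward 3.2 m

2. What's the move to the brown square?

turn left 107°, forward 2.3 m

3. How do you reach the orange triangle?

turn right 156°, forward 4.4 m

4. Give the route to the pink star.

turn right 31°, forward 4.0 m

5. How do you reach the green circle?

turn left 10°, forward 2.8 m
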